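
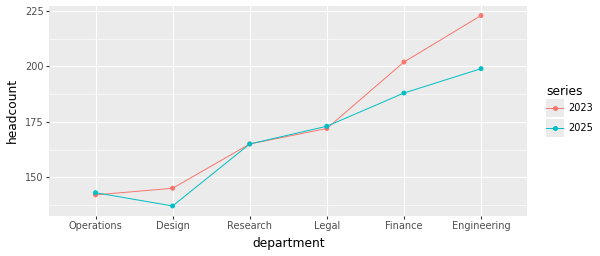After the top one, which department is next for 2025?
Top 3 for 2025: Engineering ≈ 200, Finance ≈ 190, Legal ≈ 170.

Finance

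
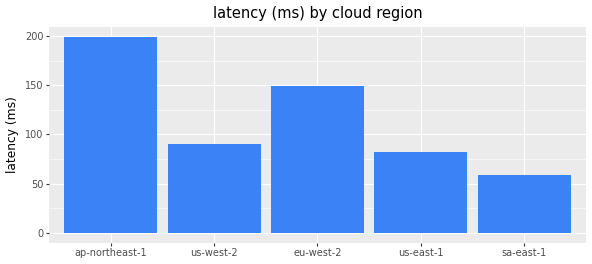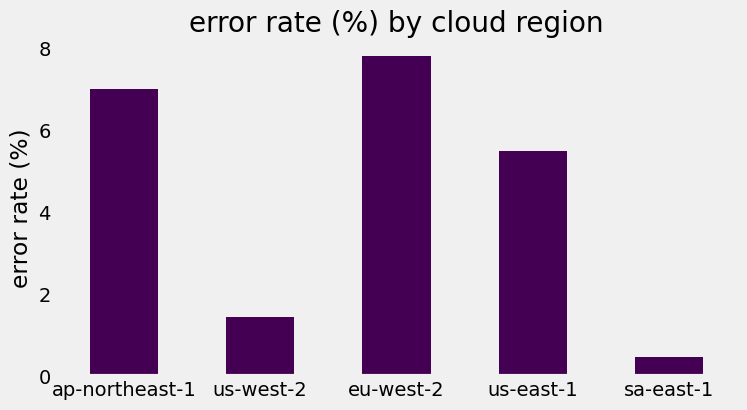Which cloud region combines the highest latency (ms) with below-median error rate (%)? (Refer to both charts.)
us-west-2

Chart 2 median error rate (%) ≈ 5; below-median cloud regions: us-west-2, sa-east-1. Among those, us-west-2 has the highest latency (ms) (≈ 100).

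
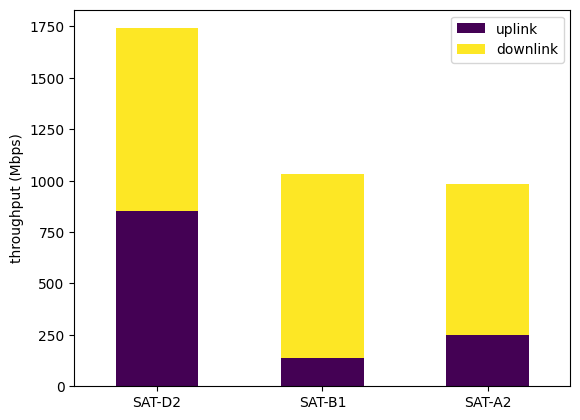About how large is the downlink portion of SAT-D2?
downlink top ≈ 1800, bottom ≈ 800; segment ≈ 1000.

≈ 1000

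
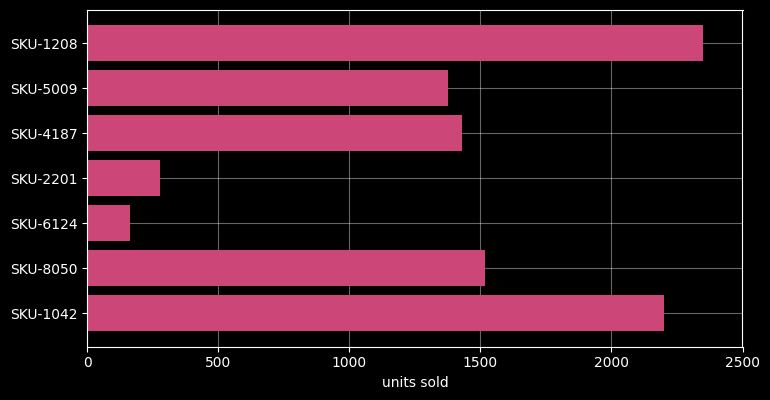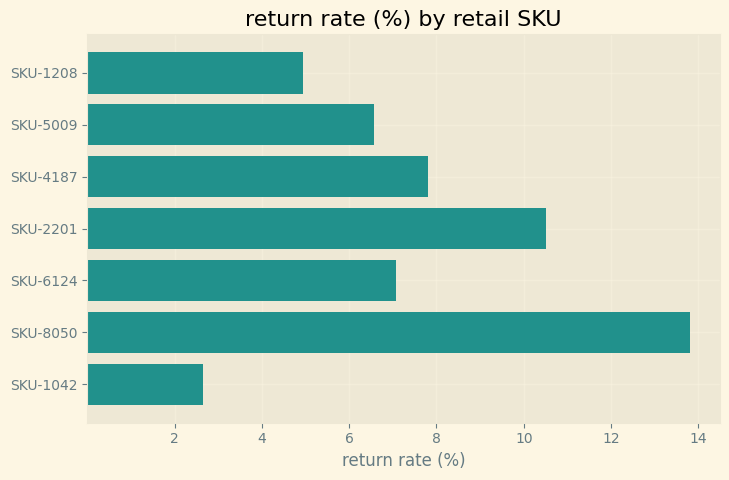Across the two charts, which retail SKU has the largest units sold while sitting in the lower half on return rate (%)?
Chart 2 median return rate (%) ≈ 8; below-median retail SKUs: SKU-1208, SKU-5009, SKU-1042. Among those, SKU-1208 has the highest units sold (≈ 2500).

SKU-1208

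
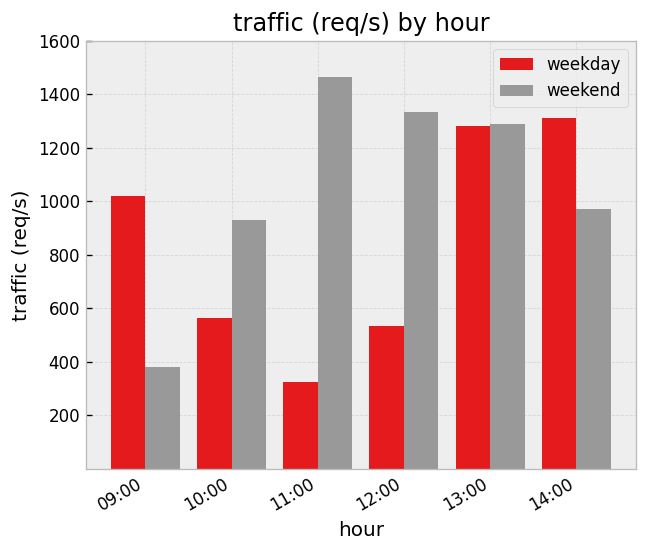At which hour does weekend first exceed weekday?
09:00: weekend ≈ 400 vs weekday ≈ 1000 (not yet); 10:00: weekend ≈ 1000 vs weekday ≈ 600 (first crossover).

10:00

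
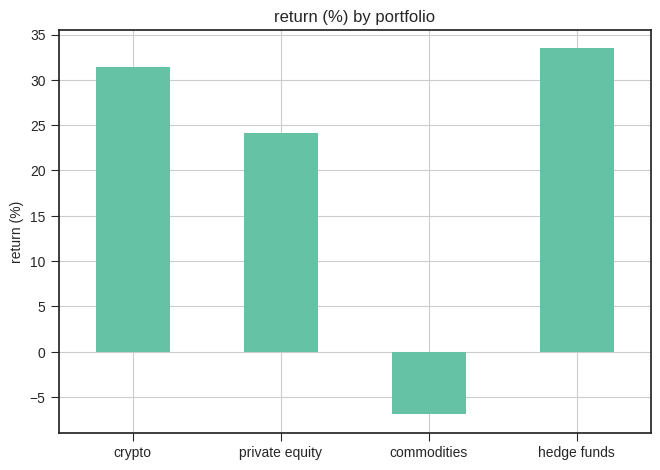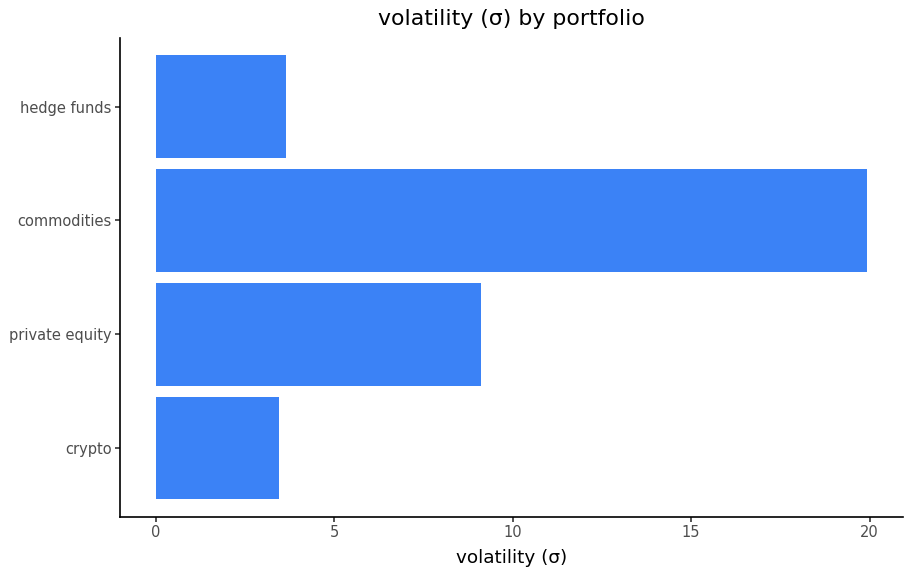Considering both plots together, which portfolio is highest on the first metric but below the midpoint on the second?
hedge funds

Chart 2 median volatility (σ) ≈ 6; below-median portfolios: crypto, hedge funds. Among those, hedge funds has the highest return (%) (≈ 35).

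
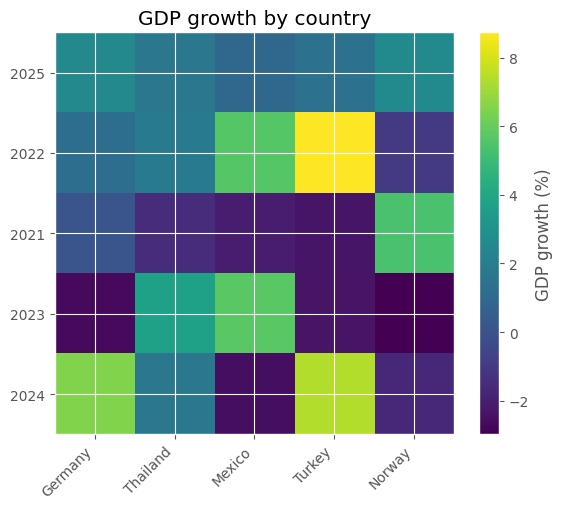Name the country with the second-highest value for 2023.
Thailand

Top 3 for 2023: Mexico ≈ 6, Thailand ≈ 4, Turkey ≈ -2.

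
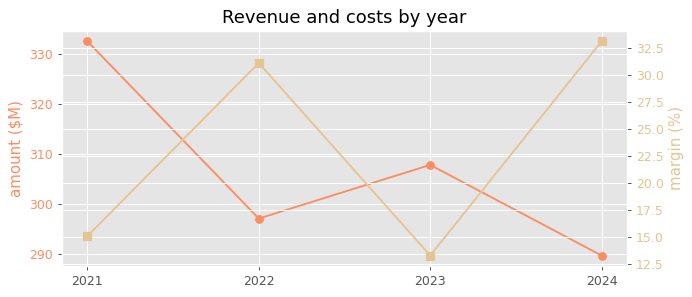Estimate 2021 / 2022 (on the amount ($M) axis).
≈ 1.12×

2021 ≈ 330, 2022 ≈ 295; 330/295 ≈ 1.12.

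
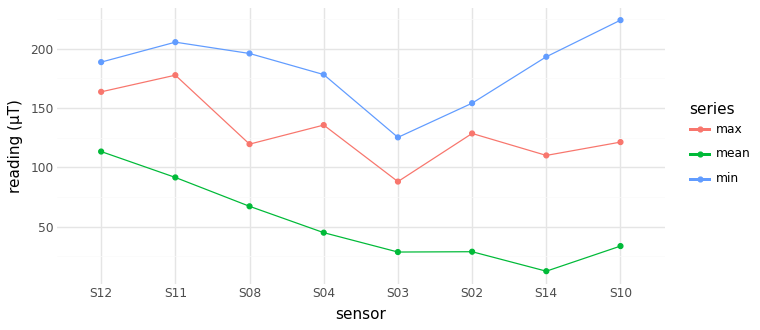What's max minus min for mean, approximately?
≈ 100

Max S12 ≈ 120, min S14 ≈ 20; range ≈ 100.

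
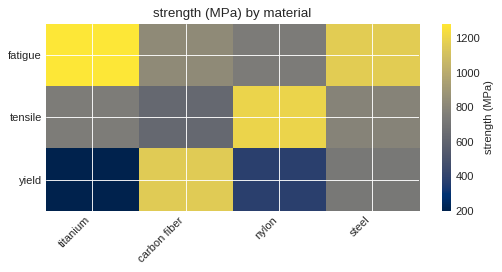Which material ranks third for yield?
nylon

Top 4 for yield: carbon fiber ≈ 1200, steel ≈ 700, nylon ≈ 400, titanium ≈ 200.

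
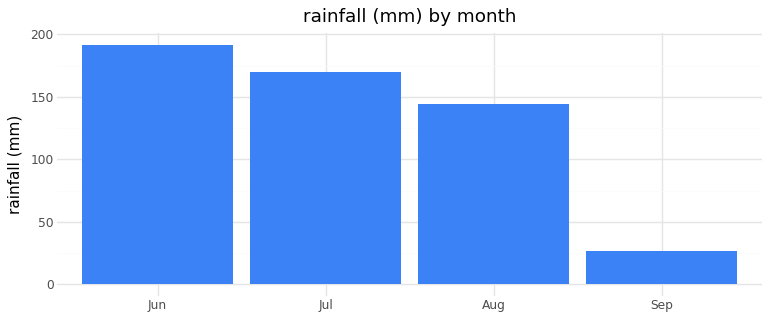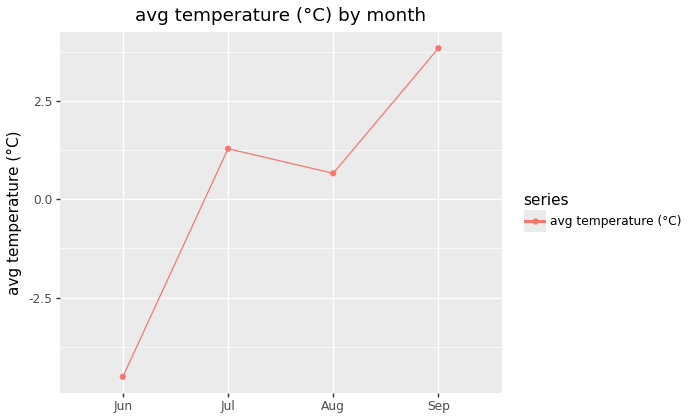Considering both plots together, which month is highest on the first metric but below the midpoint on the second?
Jun

Chart 2 median avg temperature (°C) ≈ 1; below-median months: Jun, Aug. Among those, Jun has the highest rainfall (mm) (≈ 200).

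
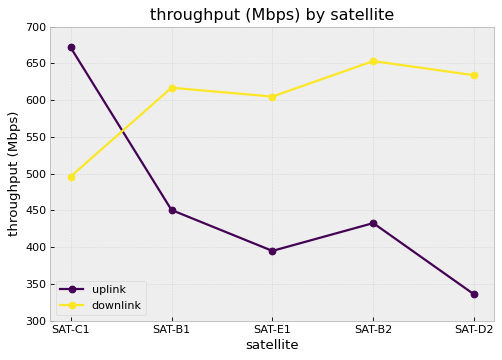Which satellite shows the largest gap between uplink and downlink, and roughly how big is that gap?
SAT-D2: uplink ≈ 350, downlink ≈ 650 → gap ≈ 300. Next-largest (SAT-B2) is only ≈ 200.

SAT-D2, ≈ 300 Mbps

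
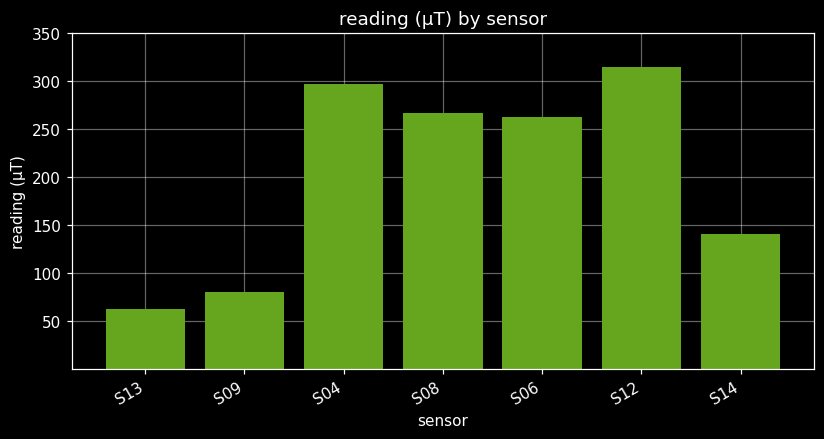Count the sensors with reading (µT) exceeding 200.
Above 200: S04, S08, S06, S12.

4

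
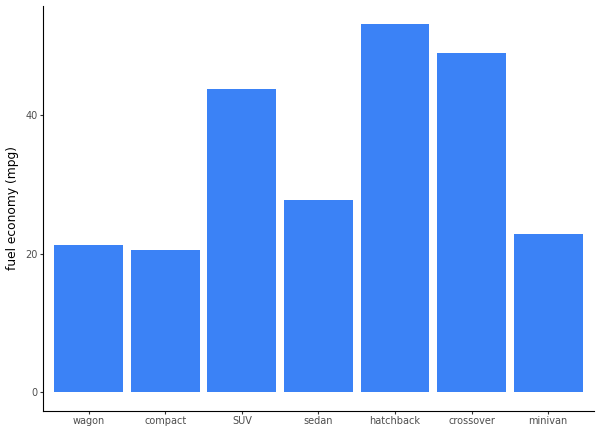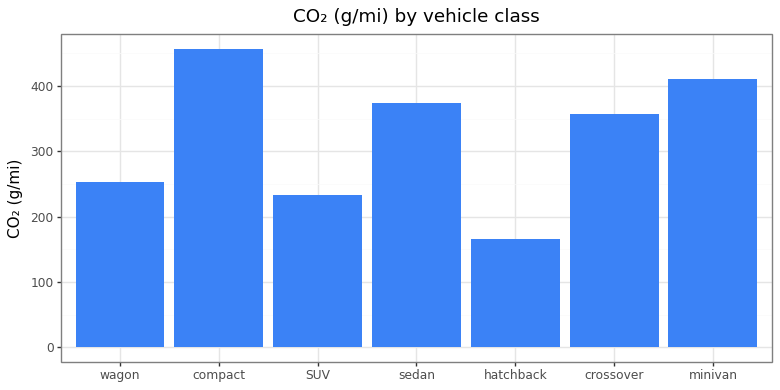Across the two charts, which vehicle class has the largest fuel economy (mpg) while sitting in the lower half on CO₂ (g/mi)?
hatchback

Chart 2 median CO₂ (g/mi) ≈ 350; below-median vehicle classes: wagon, SUV, hatchback. Among those, hatchback has the highest fuel economy (mpg) (≈ 55).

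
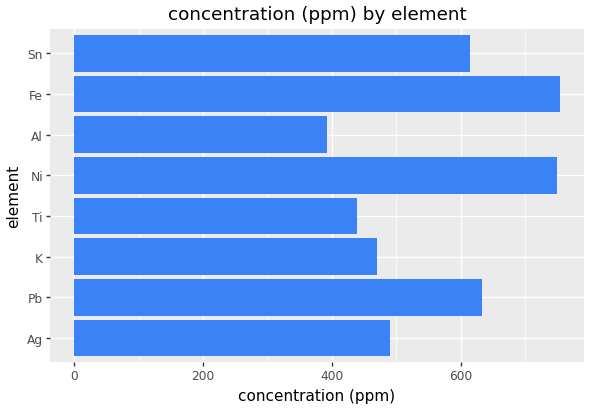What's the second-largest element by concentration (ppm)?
Top 3: Fe ≈ 800, Ni ≈ 700, Pb ≈ 600.

Ni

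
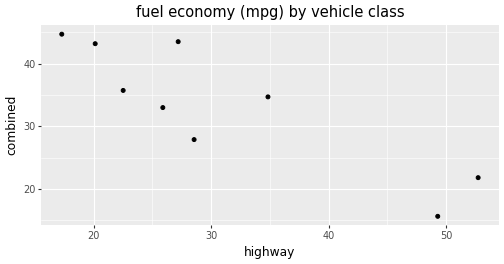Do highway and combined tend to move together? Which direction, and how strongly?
Points are negatively correlated; strong (|r| ≈ 0.9).

negative, strong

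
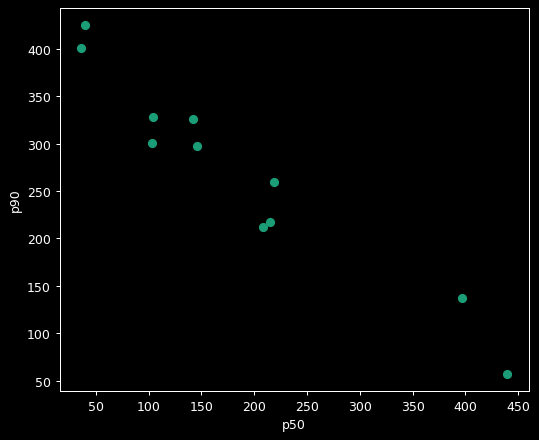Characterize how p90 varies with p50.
Points are negatively correlated; strong (|r| ≈ 1.0).

negative, strong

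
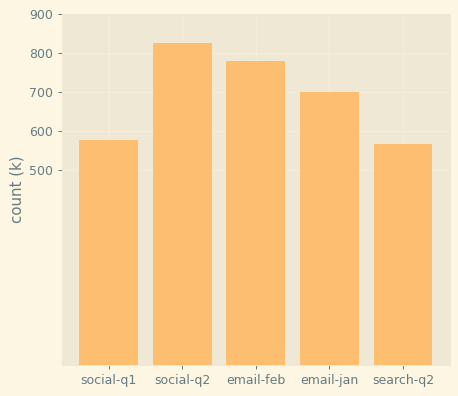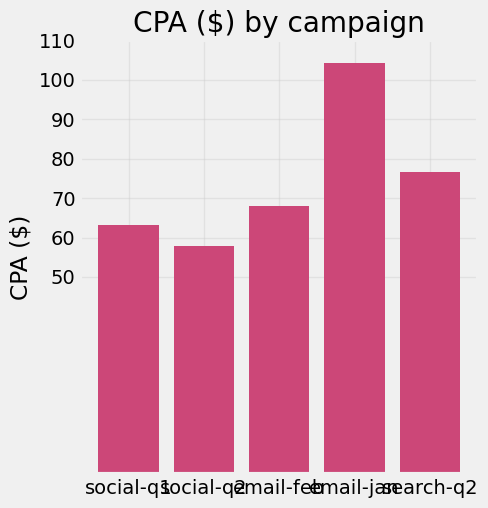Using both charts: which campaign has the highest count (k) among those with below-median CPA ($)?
social-q2

Chart 2 median CPA ($) ≈ 70; below-median campaigns: social-q1, social-q2. Among those, social-q2 has the highest count (k) (≈ 800).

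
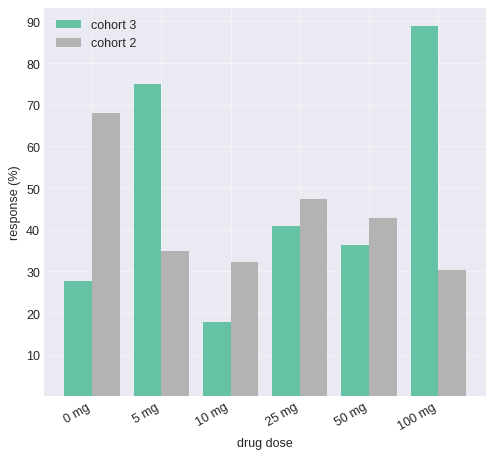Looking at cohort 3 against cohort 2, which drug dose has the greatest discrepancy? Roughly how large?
100 mg, ≈ 60 %

100 mg: cohort 3 ≈ 90, cohort 2 ≈ 30 → gap ≈ 60. Next-largest (0 mg) is only ≈ 40.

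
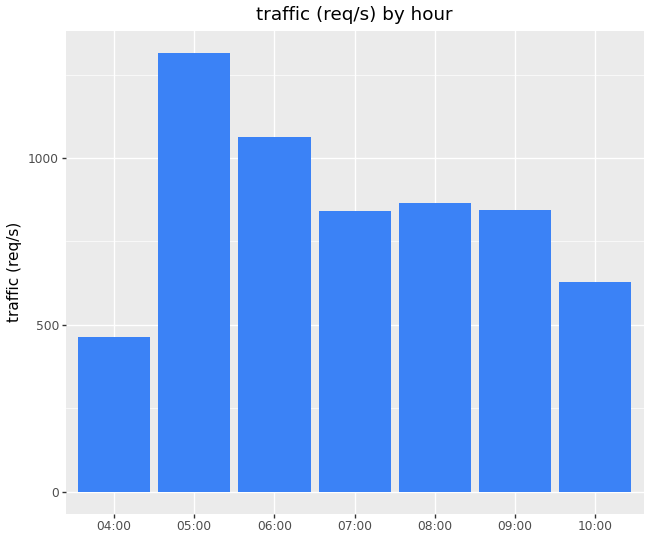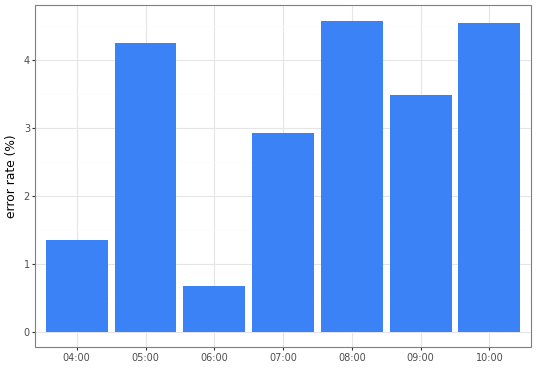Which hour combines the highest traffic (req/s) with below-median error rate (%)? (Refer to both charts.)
06:00

Chart 2 median error rate (%) ≈ 3.5; below-median hours: 04:00, 06:00, 07:00. Among those, 06:00 has the highest traffic (req/s) (≈ 1000).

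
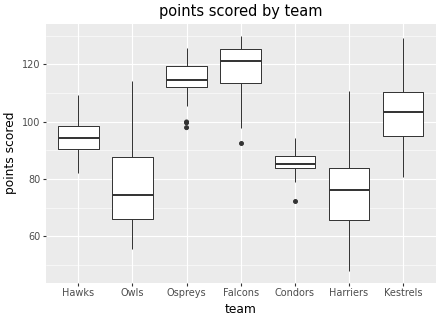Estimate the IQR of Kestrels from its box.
Q3 ≈ 110, Q1 ≈ 95; IQR ≈ 15.

≈ 15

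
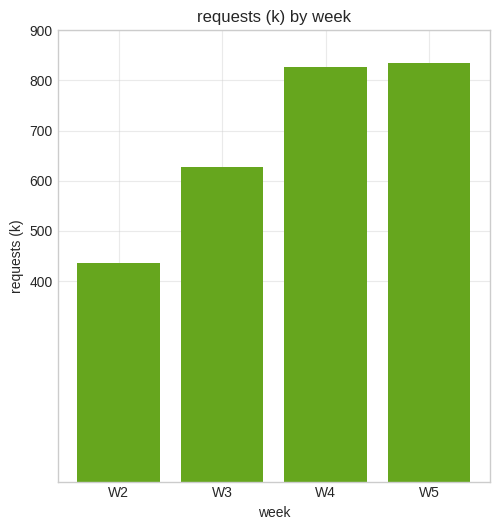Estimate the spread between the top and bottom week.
Max W5 ≈ 800, min W2 ≈ 400; range ≈ 400.

≈ 400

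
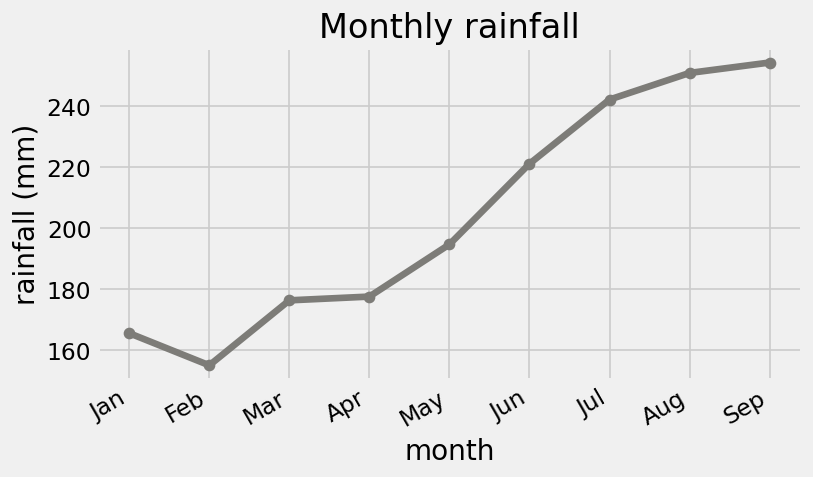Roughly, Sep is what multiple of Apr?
≈ 1.39×

Sep ≈ 250, Apr ≈ 180; 250/180 ≈ 1.39.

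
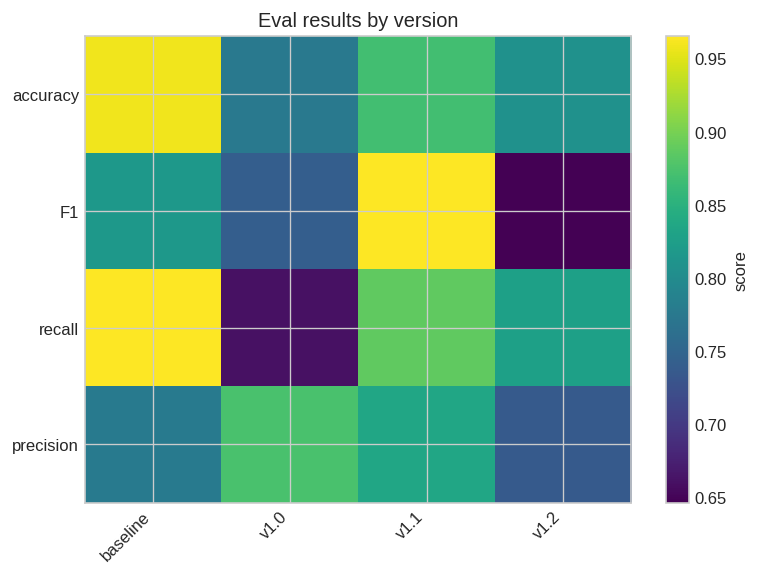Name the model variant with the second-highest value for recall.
v1.1

Top 3 for recall: baseline ≈ 0.95, v1.1 ≈ 0.90, v1.2 ≈ 0.85.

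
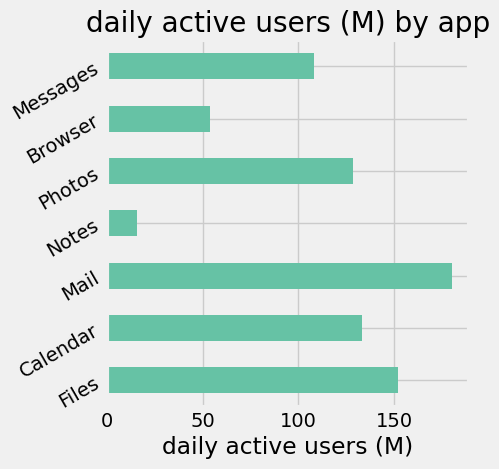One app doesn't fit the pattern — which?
Notes

Notes ≈ 20; the rest sit between ≈ 60 and ≈ 180.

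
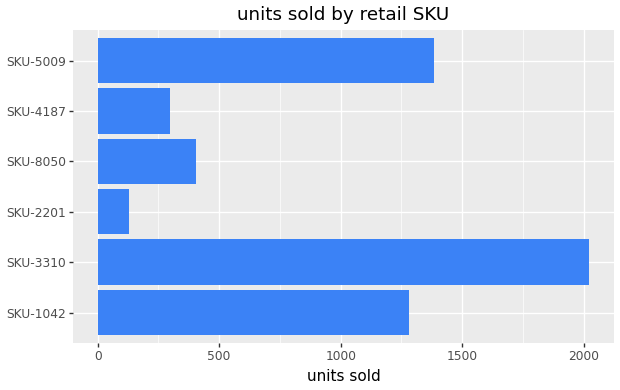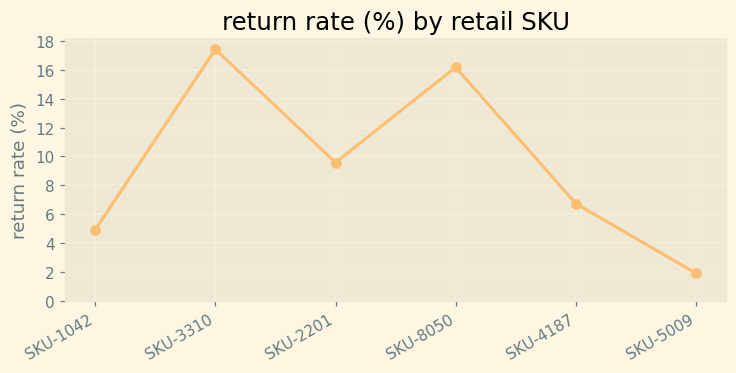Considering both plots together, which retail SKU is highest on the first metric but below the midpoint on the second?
Chart 2 median return rate (%) ≈ 8; below-median retail SKUs: SKU-1042, SKU-4187, SKU-5009. Among those, SKU-5009 has the highest units sold (≈ 1400).

SKU-5009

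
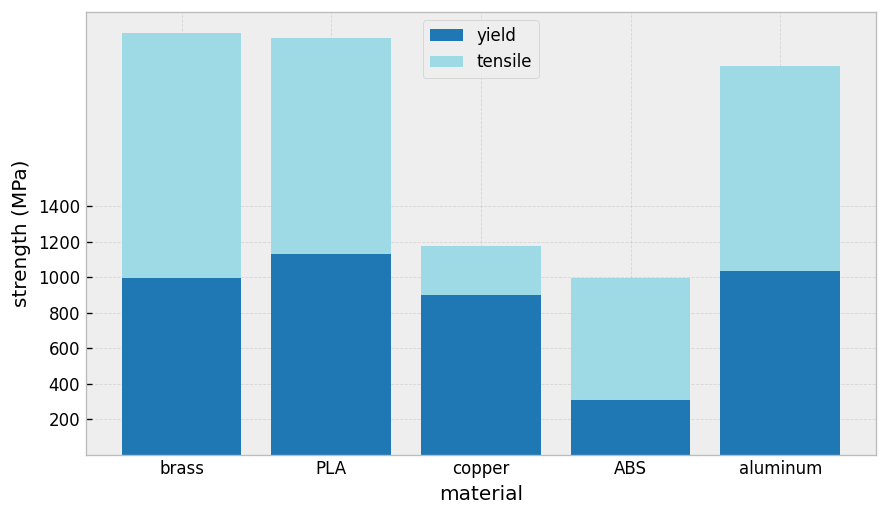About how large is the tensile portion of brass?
tensile top ≈ 2400, bottom ≈ 1000; segment ≈ 1400.

≈ 1400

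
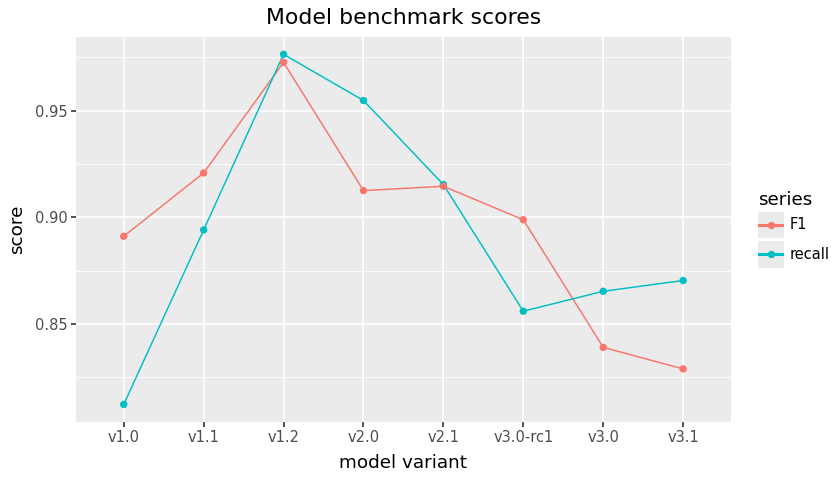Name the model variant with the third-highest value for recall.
Top 4 for recall: v1.2 ≈ 0.98, v2.0 ≈ 0.96, v2.1 ≈ 0.92, v1.1 ≈ 0.90.

v2.1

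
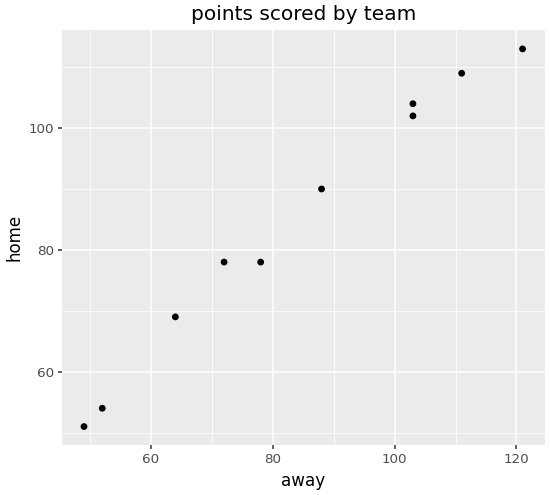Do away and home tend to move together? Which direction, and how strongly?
positive, strong

Points are positively correlated; strong (|r| ≈ 1.0).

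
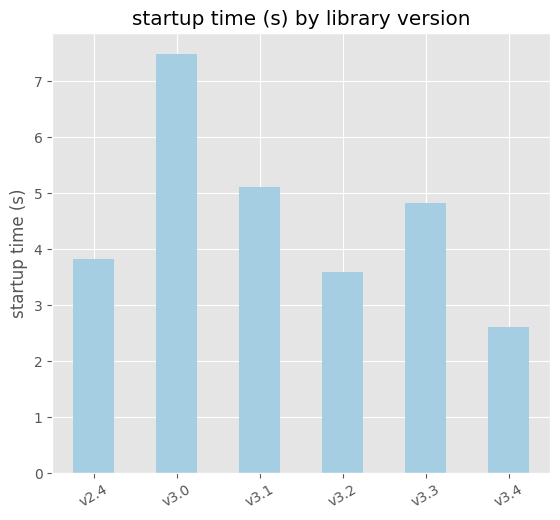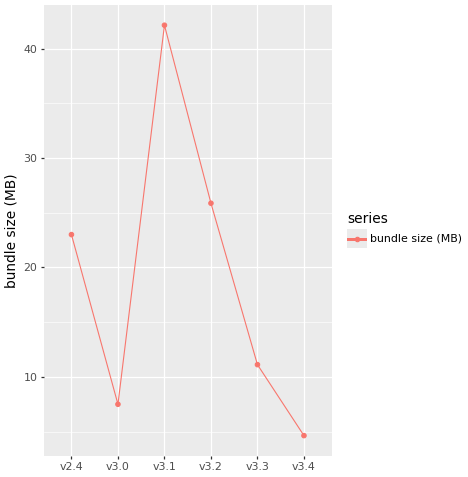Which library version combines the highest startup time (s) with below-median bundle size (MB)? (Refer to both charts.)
Chart 2 median bundle size (MB) ≈ 15; below-median library versions: v3.0, v3.3, v3.4. Among those, v3.0 has the highest startup time (s) (≈ 7).

v3.0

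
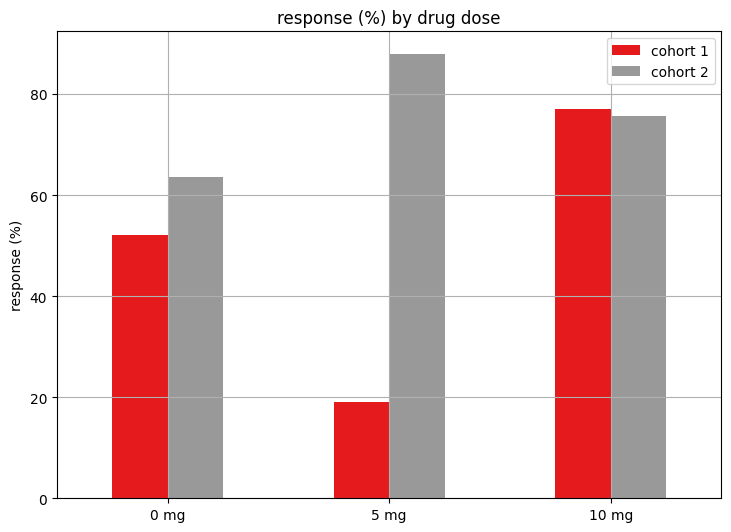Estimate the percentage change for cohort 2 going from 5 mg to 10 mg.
≈ -11.1%

5 mg ≈ 90, 10 mg ≈ 80; (80 − 90) / 90 ≈ -11.1%.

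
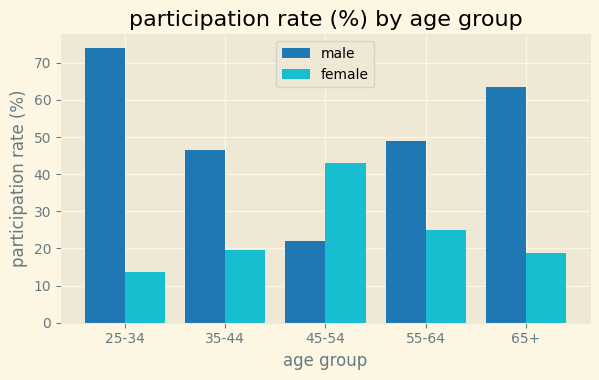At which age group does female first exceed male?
45-54

35-44: female ≈ 20 vs male ≈ 50 (not yet); 45-54: female ≈ 40 vs male ≈ 20 (first crossover).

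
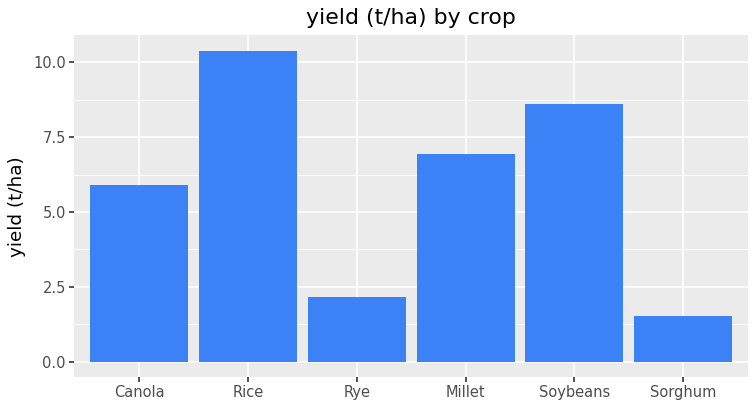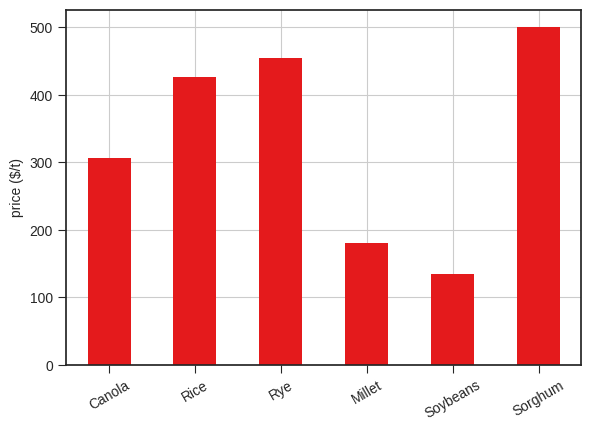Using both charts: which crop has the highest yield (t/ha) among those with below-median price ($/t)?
Soybeans

Chart 2 median price ($/t) ≈ 350; below-median crops: Canola, Millet, Soybeans. Among those, Soybeans has the highest yield (t/ha) (≈ 9).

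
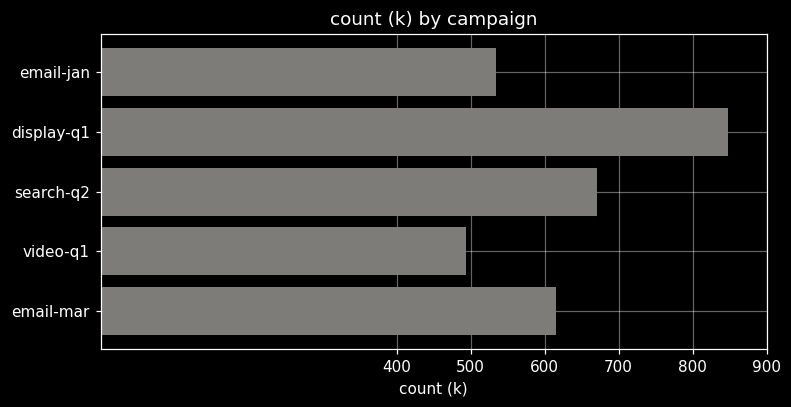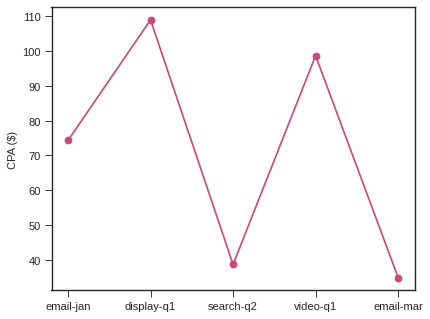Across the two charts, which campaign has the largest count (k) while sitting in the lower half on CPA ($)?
search-q2

Chart 2 median CPA ($) ≈ 70; below-median campaigns: search-q2, email-mar. Among those, search-q2 has the highest count (k) (≈ 700).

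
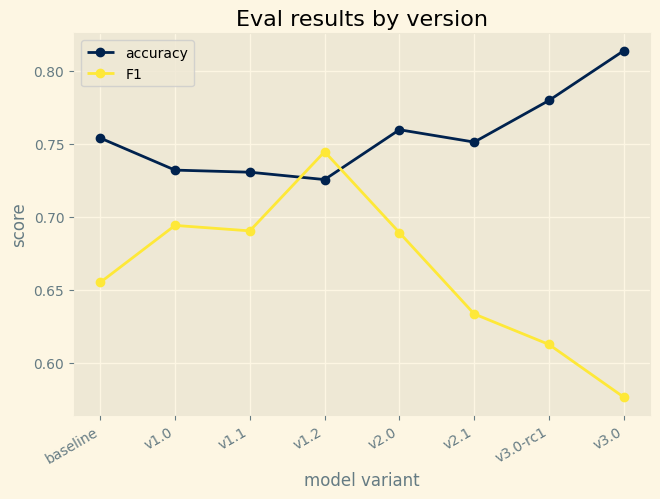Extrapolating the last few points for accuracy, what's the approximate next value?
Last three: 0.76, 0.78, 0.82 → slope ≈ 0.03/step → next ≈ 0.85.

≈ 0.85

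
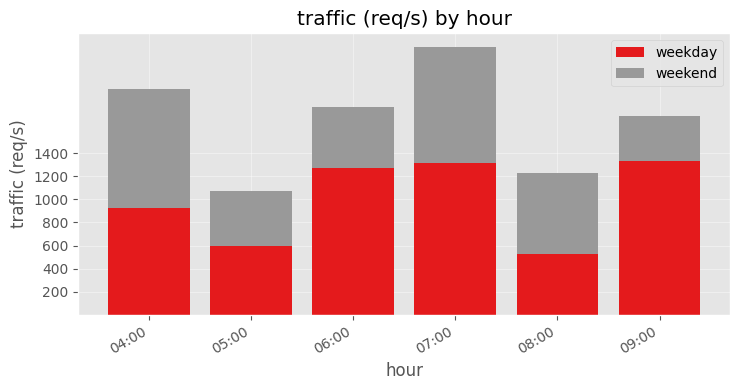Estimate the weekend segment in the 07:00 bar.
≈ 1000

weekend top ≈ 2400, bottom ≈ 1400; segment ≈ 1000.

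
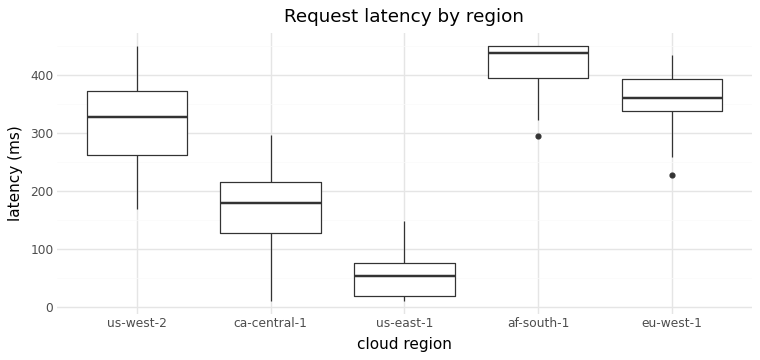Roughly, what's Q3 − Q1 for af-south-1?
≈ 50

Q3 ≈ 450, Q1 ≈ 400; IQR ≈ 50.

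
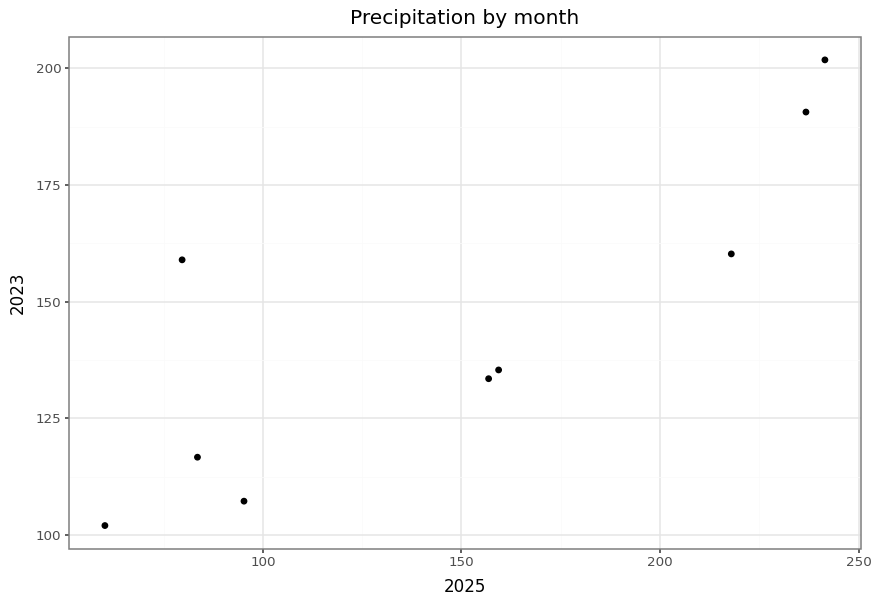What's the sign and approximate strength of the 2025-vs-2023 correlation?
positive, strong

Points are positively correlated; strong (|r| ≈ 0.8).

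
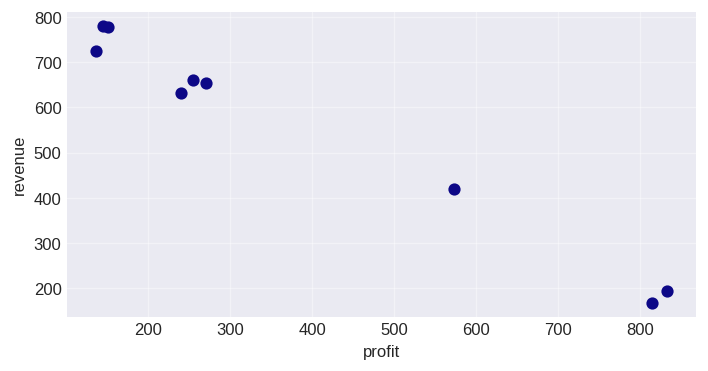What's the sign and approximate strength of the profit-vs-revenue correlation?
Points are negatively correlated; strong (|r| ≈ 1.0).

negative, strong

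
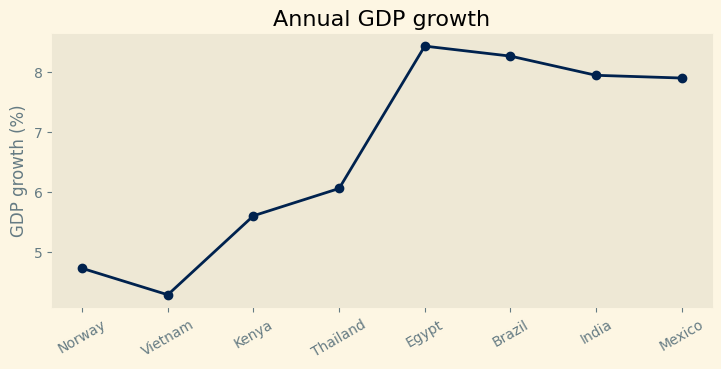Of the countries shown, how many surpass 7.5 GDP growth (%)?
4

Above 7.5: Egypt, Brazil, India, Mexico.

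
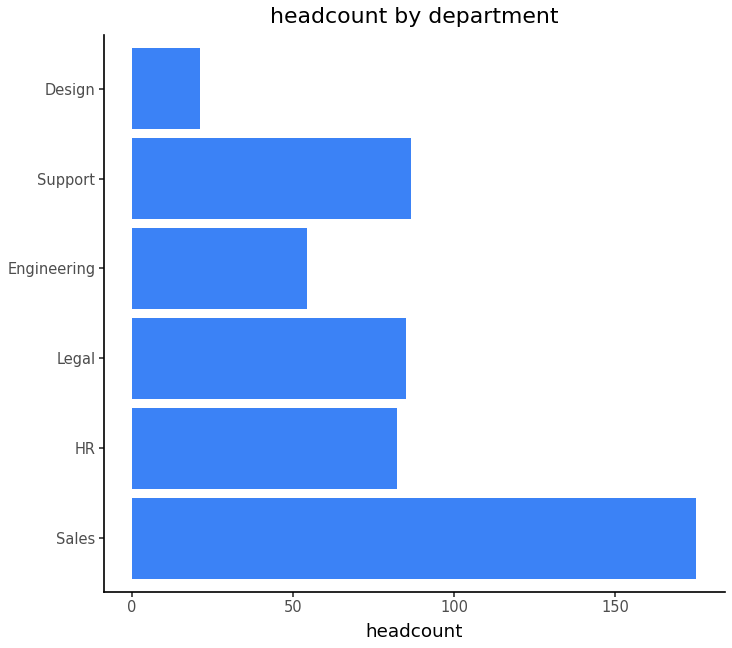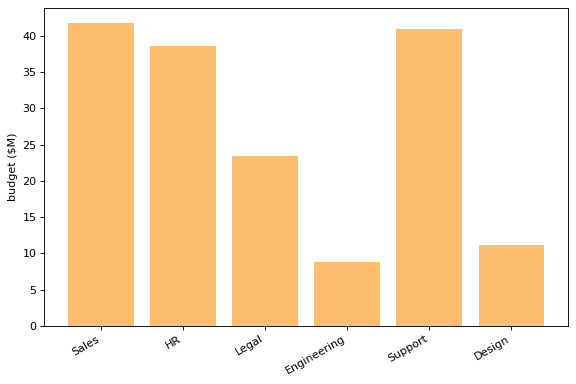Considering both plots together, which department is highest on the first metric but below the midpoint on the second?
Chart 2 median budget ($M) ≈ 30; below-median departments: Legal, Engineering, Design. Among those, Legal has the highest headcount (≈ 80).

Legal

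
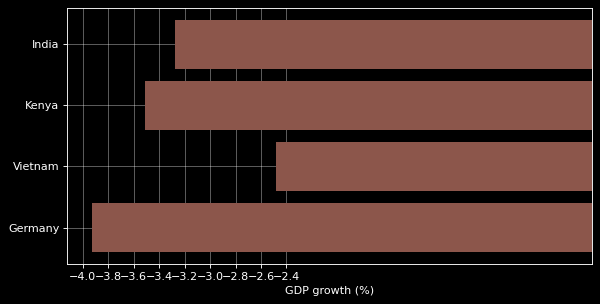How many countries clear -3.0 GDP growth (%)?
Above -3.0: Vietnam.

1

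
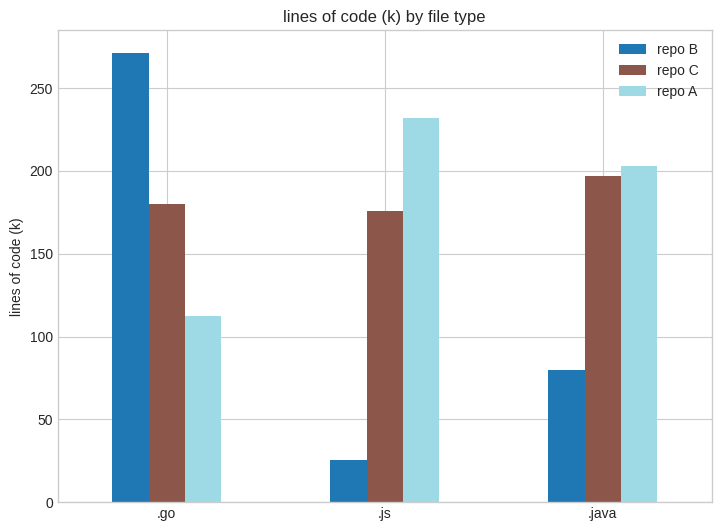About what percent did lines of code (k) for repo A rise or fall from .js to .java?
≈ -11.1%

.js ≈ 225, .java ≈ 200; (200 − 225) / 225 ≈ -11.1%.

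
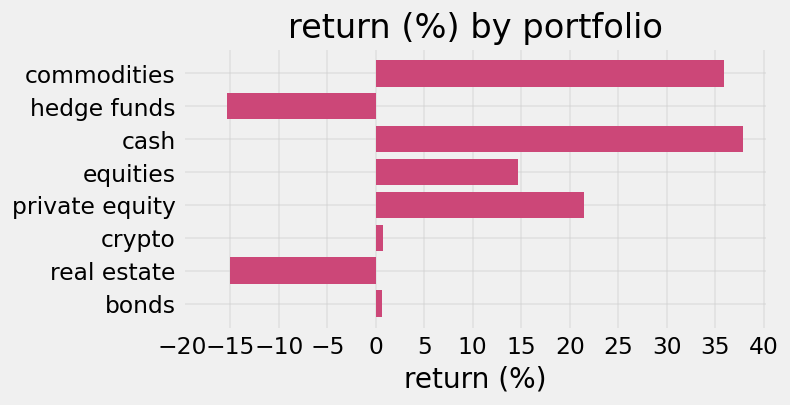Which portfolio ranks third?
private equity

Top 4: cash ≈ 40, commodities ≈ 35, private equity ≈ 20, equities ≈ 15.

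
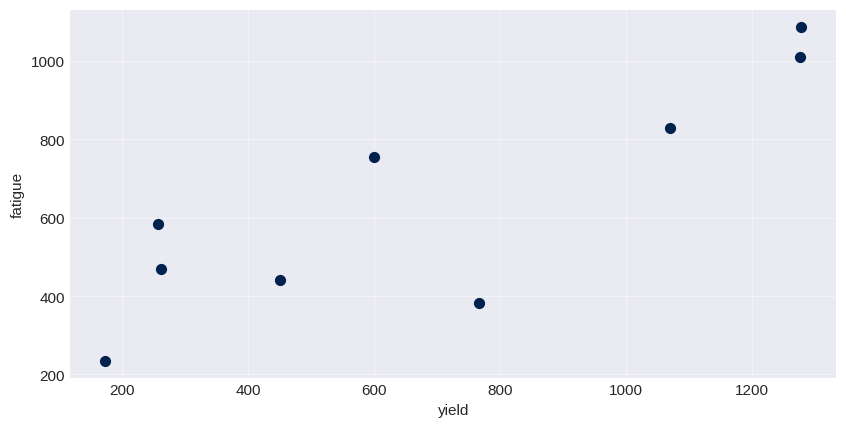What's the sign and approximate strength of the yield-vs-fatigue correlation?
Points are positively correlated; strong (|r| ≈ 0.9).

positive, strong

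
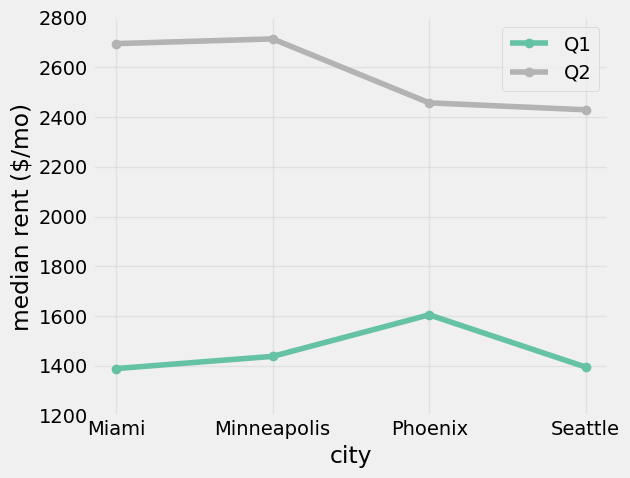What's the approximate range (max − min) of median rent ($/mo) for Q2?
Max Minneapolis ≈ 2800, min Seattle ≈ 2400; range ≈ 400.

≈ 400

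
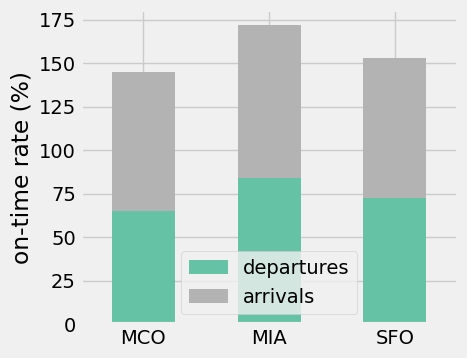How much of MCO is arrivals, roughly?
arrivals top ≈ 140, bottom ≈ 60; segment ≈ 80.

≈ 80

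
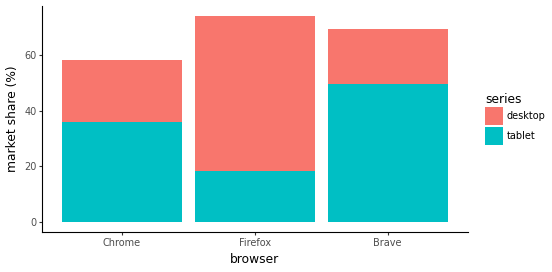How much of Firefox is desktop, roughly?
desktop top ≈ 70, bottom ≈ 20; segment ≈ 50.

≈ 50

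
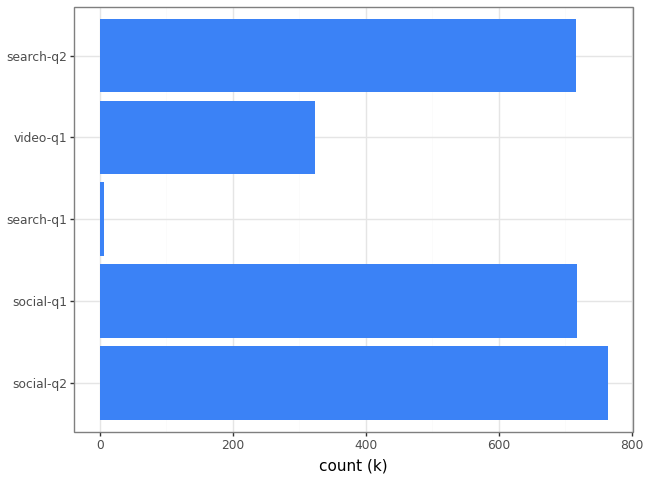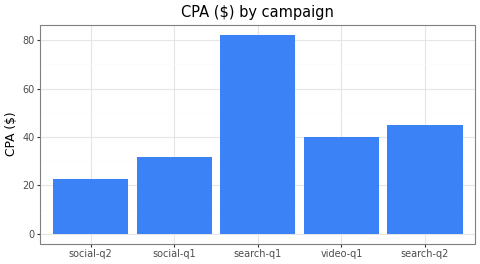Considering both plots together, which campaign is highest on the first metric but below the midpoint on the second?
Chart 2 median CPA ($) ≈ 40; below-median campaigns: social-q2, social-q1. Among those, social-q2 has the highest count (k) (≈ 800).

social-q2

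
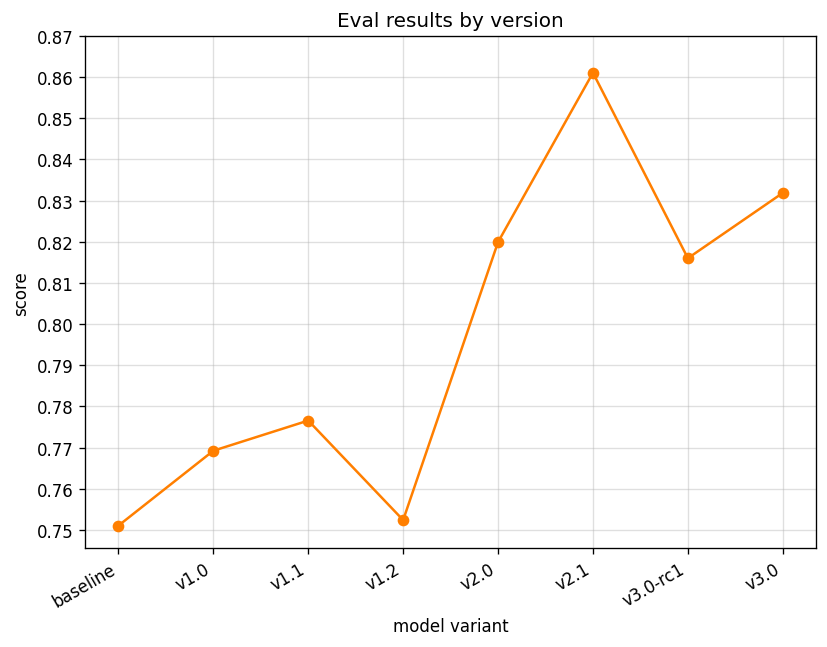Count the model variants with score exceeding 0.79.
4

Above 0.79: v2.0, v2.1, v3.0-rc1, v3.0.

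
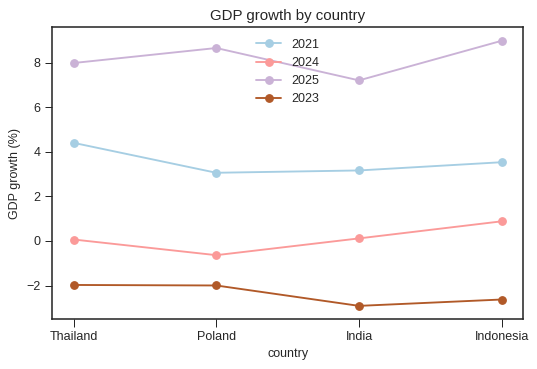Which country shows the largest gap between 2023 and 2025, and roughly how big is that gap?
Indonesia: 2023 ≈ -3, 2025 ≈ 9 → gap ≈ 12. Next-largest (Poland) is only ≈ 11.

Indonesia, ≈ 12 %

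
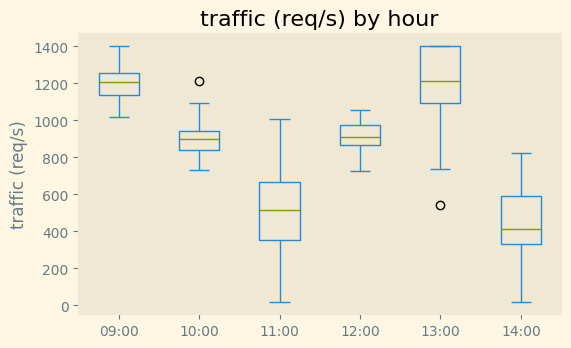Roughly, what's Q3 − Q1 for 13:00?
≈ 300

Q3 ≈ 1400, Q1 ≈ 1100; IQR ≈ 300.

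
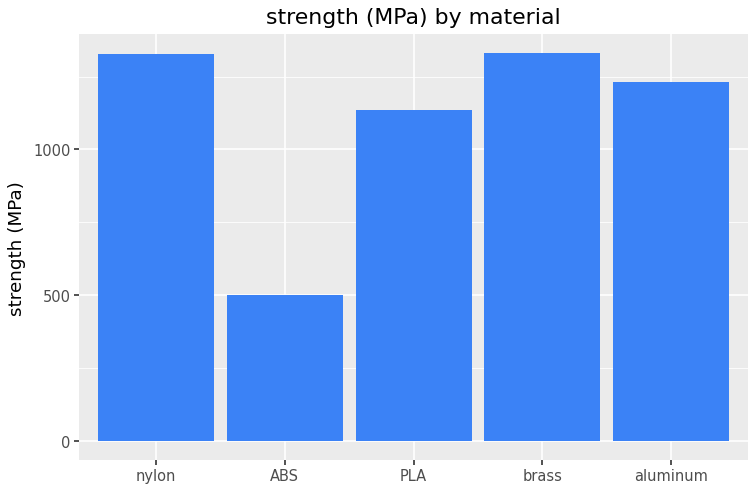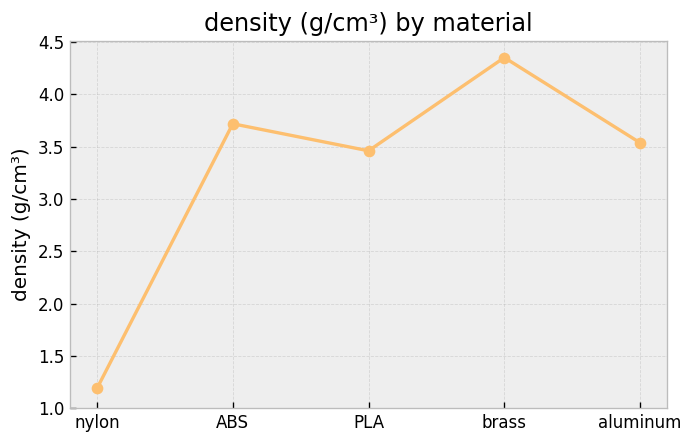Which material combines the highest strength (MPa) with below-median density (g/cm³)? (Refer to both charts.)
nylon

Chart 2 median density (g/cm³) ≈ 3.5; below-median materials: nylon, PLA. Among those, nylon has the highest strength (MPa) (≈ 1400).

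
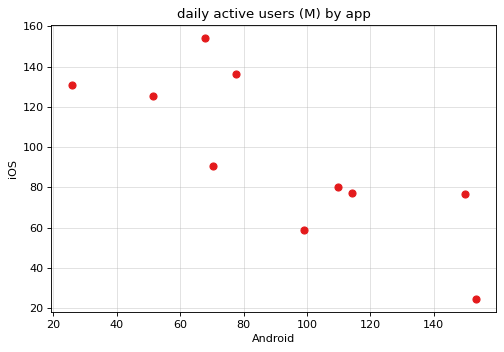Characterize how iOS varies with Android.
negative, strong

Points are negatively correlated; strong (|r| ≈ 0.8).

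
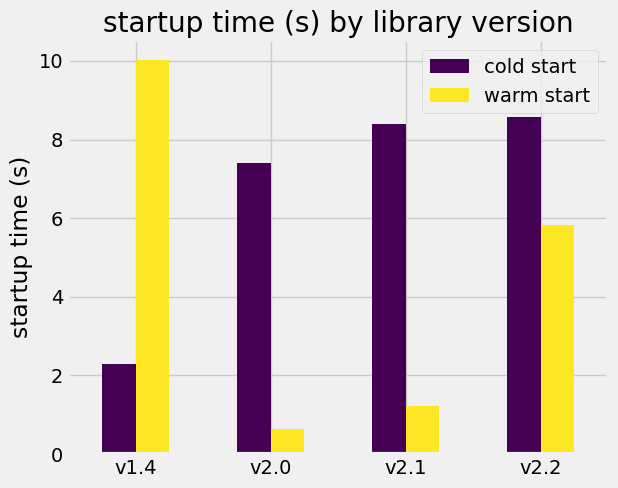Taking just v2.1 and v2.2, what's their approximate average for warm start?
≈ 4

(1 + 6) / 2 ≈ 4.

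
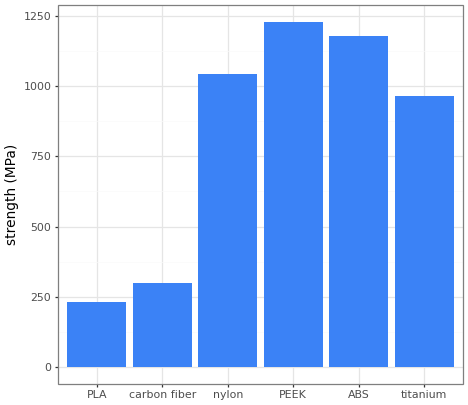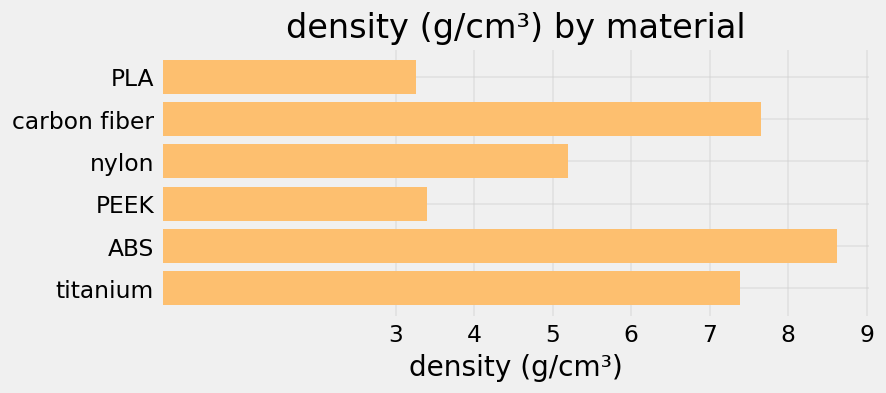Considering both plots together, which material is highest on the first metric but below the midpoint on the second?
PEEK

Chart 2 median density (g/cm³) ≈ 6; below-median materials: PLA, nylon, PEEK. Among those, PEEK has the highest strength (MPa) (≈ 1200).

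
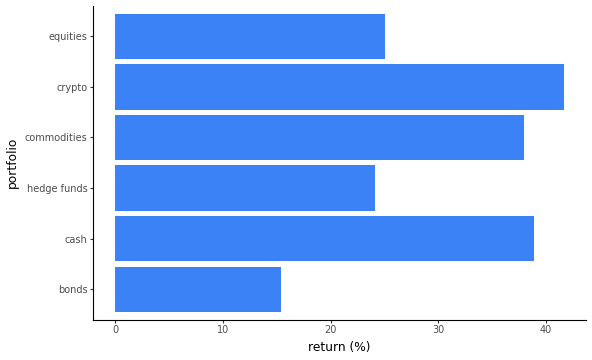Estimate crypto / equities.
crypto ≈ 40, equities ≈ 25; 40/25 ≈ 1.6.

≈ 1.6×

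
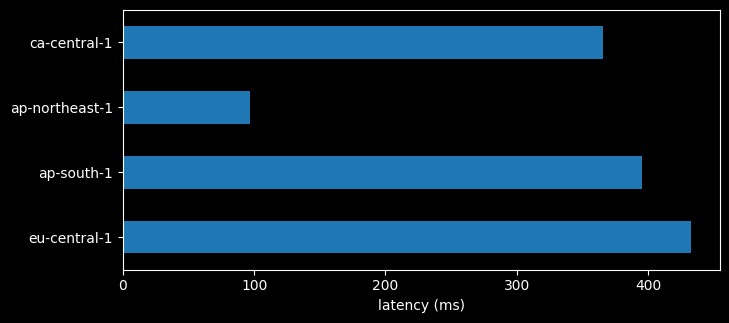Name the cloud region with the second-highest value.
Top 3: eu-central-1 ≈ 450, ap-south-1 ≈ 400, ca-central-1 ≈ 350.

ap-south-1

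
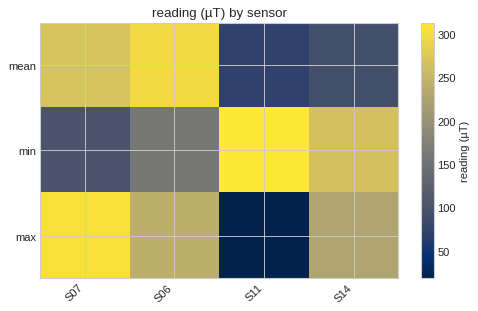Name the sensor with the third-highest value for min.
Top 4 for min: S11 ≈ 325, S14 ≈ 275, S06 ≈ 150, S07 ≈ 100.

S06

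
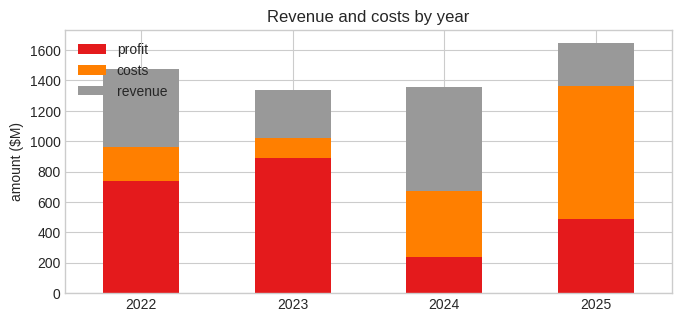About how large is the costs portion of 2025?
costs top ≈ 1400, bottom ≈ 400; segment ≈ 1000.

≈ 1000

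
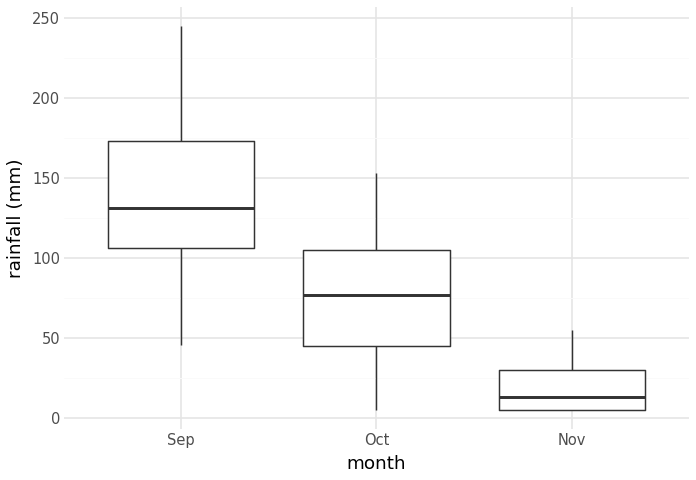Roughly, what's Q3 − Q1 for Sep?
Q3 ≈ 170, Q1 ≈ 110; IQR ≈ 60.

≈ 60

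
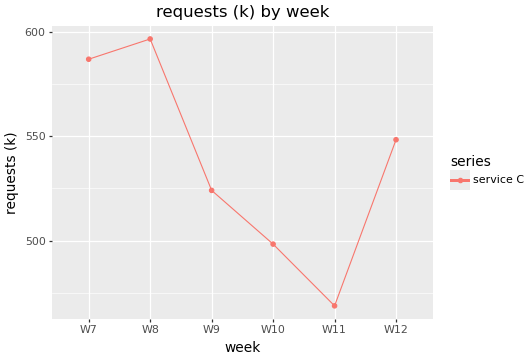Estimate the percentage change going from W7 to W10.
≈ -13.8%

W7 ≈ 580, W10 ≈ 500; (500 − 580) / 580 ≈ -13.8%.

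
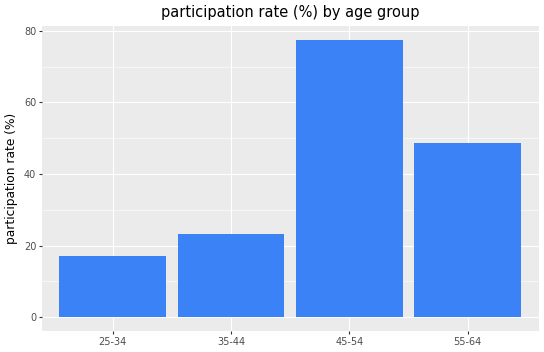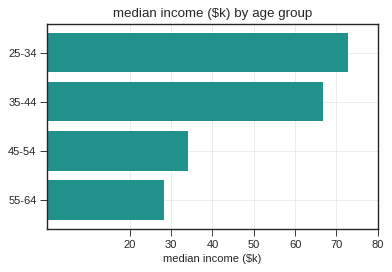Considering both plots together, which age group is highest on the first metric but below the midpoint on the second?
Chart 2 median median income ($k) ≈ 50; below-median age groups: 45-54, 55-64. Among those, 45-54 has the highest participation rate (%) (≈ 80).

45-54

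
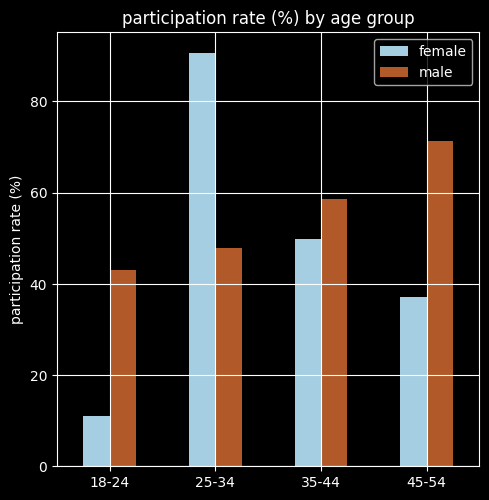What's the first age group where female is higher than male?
25-34

18-24: female ≈ 10 vs male ≈ 40 (not yet); 25-34: female ≈ 90 vs male ≈ 50 (first crossover).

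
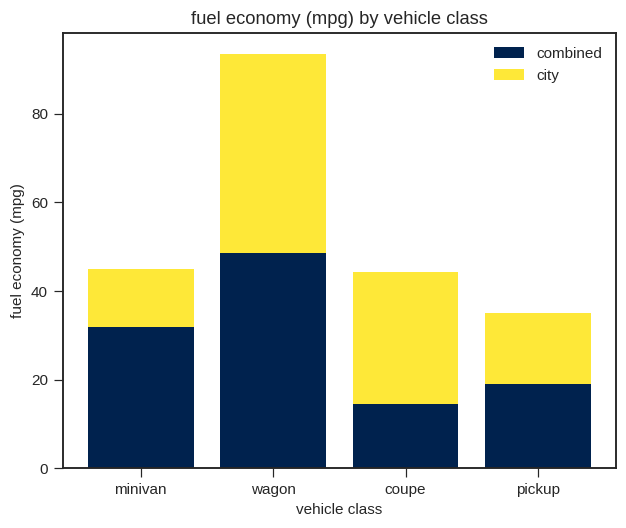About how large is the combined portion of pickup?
combined top ≈ 20, bottom ≈ 0; segment ≈ 20.

≈ 20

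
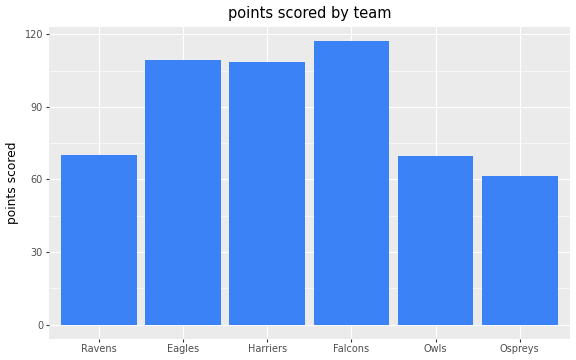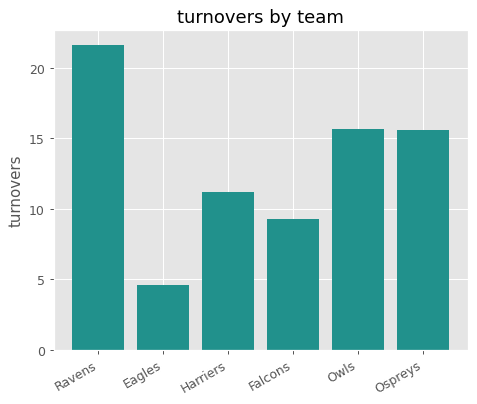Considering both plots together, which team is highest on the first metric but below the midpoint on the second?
Falcons

Chart 2 median turnovers ≈ 14; below-median teams: Eagles, Harriers, Falcons. Among those, Falcons has the highest points scored (≈ 120).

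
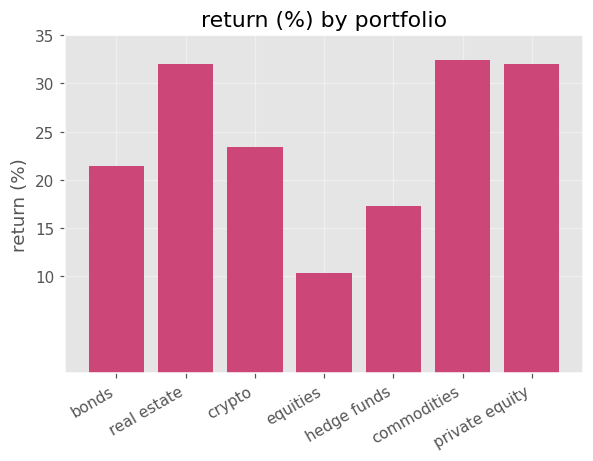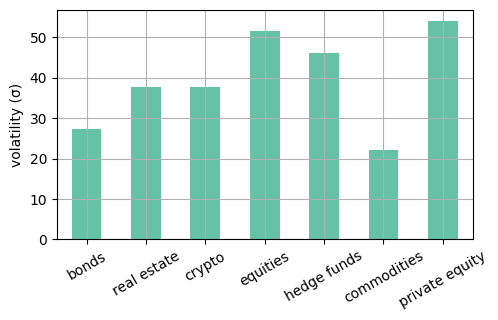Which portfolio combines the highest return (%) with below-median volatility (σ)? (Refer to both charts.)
Chart 2 median volatility (σ) ≈ 40; below-median portfolios: bonds, crypto, commodities. Among those, commodities has the highest return (%) (≈ 30).

commodities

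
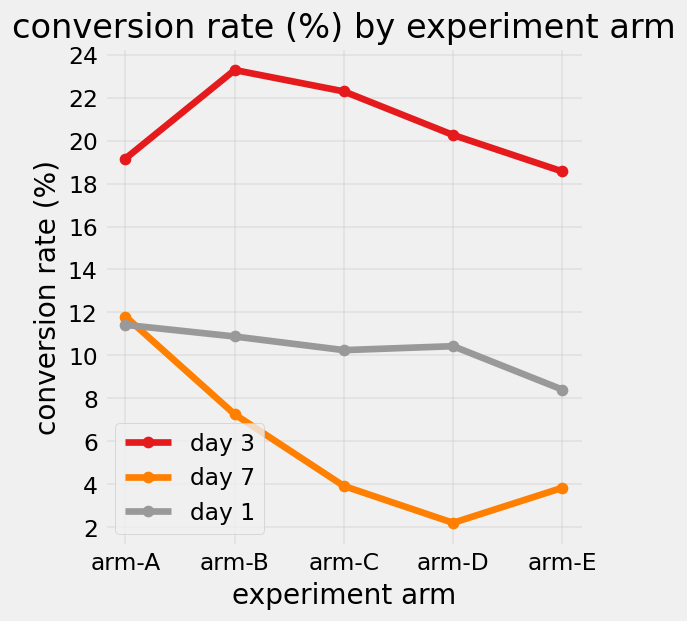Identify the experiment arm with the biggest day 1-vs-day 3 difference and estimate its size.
arm-B: day 1 ≈ 10, day 3 ≈ 24 → gap ≈ 14. Next-largest (arm-C) is only ≈ 12.

arm-B, ≈ 14 %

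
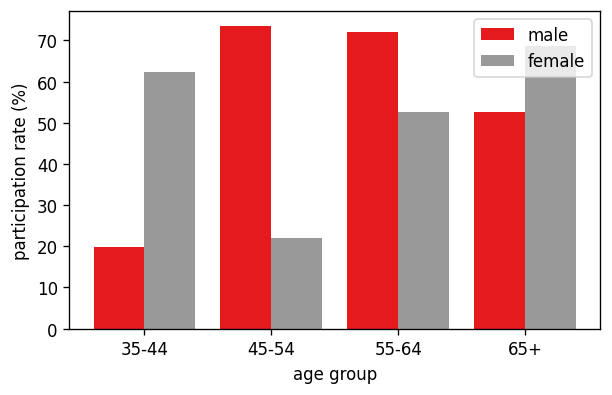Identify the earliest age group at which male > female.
45-54

35-44: male ≈ 20 vs female ≈ 60 (not yet); 45-54: male ≈ 70 vs female ≈ 20 (first crossover).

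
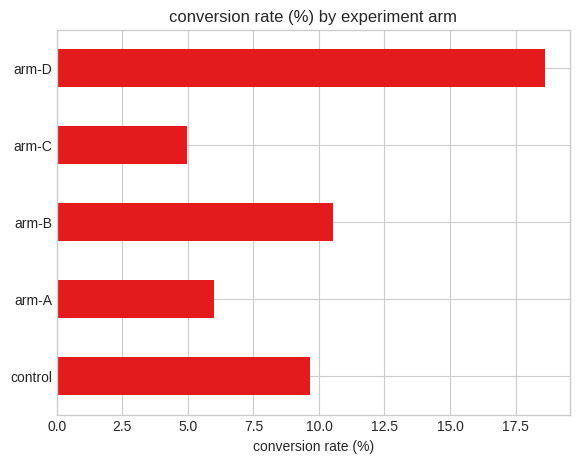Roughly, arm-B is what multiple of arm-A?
≈ 1.67×

arm-B ≈ 10, arm-A ≈ 6; 10/6 ≈ 1.67.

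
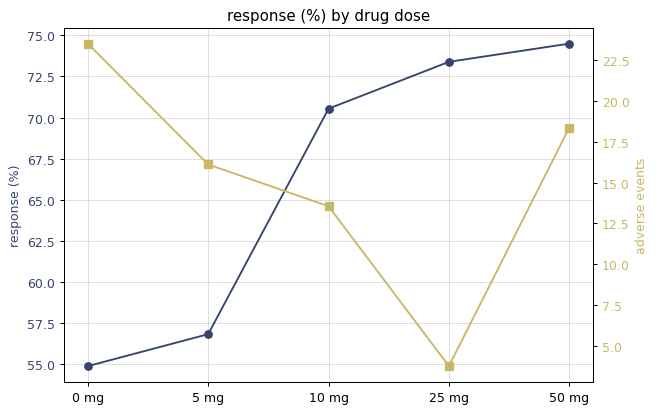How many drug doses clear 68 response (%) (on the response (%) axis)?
3

Above 68: 10 mg, 25 mg, 50 mg.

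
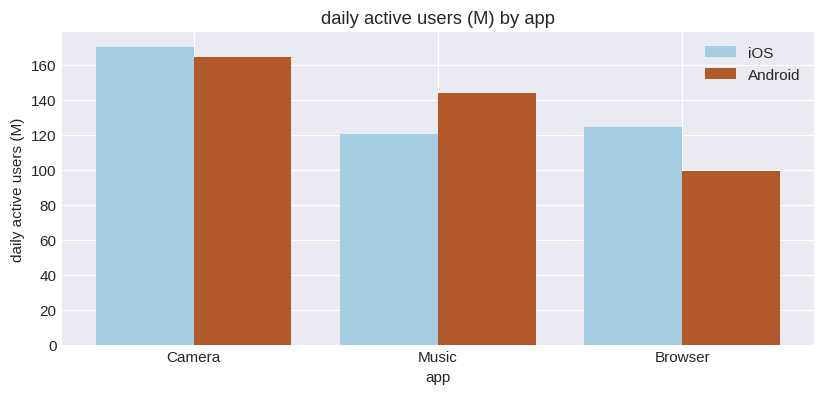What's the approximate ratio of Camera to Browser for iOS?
Camera ≈ 160, Browser ≈ 120; 160/120 ≈ 1.33.

≈ 1.33×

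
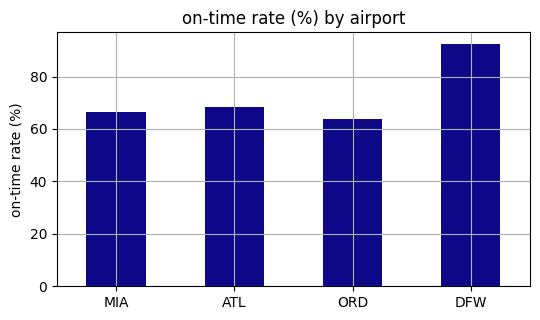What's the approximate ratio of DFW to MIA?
≈ 1.29×

DFW ≈ 90, MIA ≈ 70; 90/70 ≈ 1.29.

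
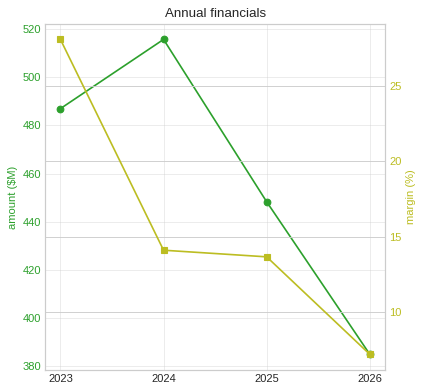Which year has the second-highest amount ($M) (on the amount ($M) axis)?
Top 3 (on the amount ($M) axis): 2024 ≈ 520, 2023 ≈ 480, 2025 ≈ 440.

2023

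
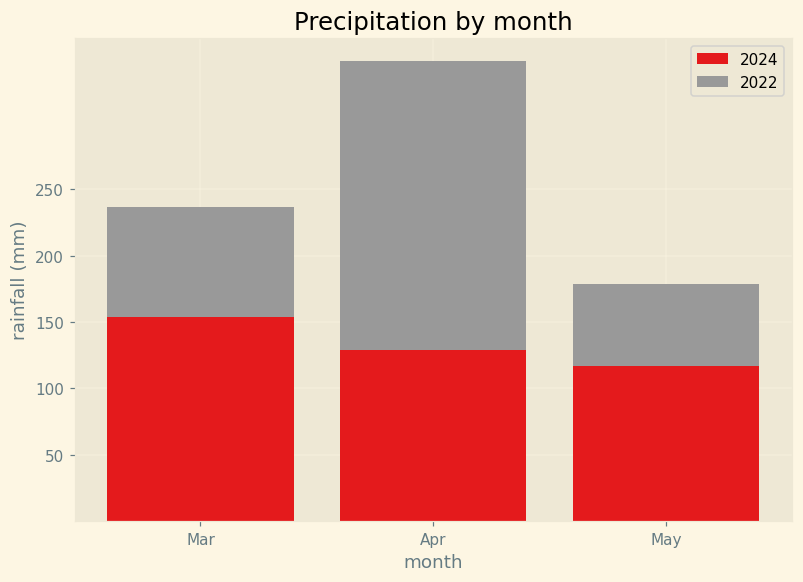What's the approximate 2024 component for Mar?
2024 top ≈ 150, bottom ≈ 0; segment ≈ 150.

≈ 150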